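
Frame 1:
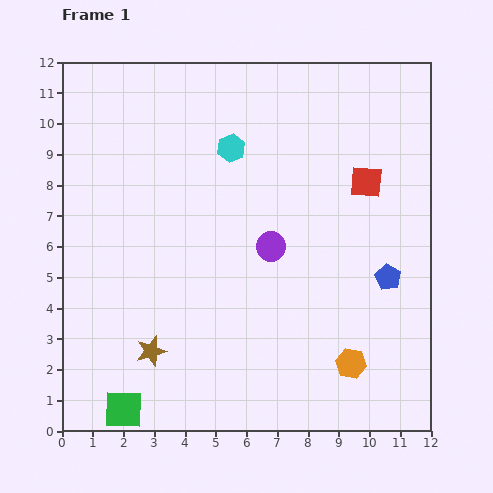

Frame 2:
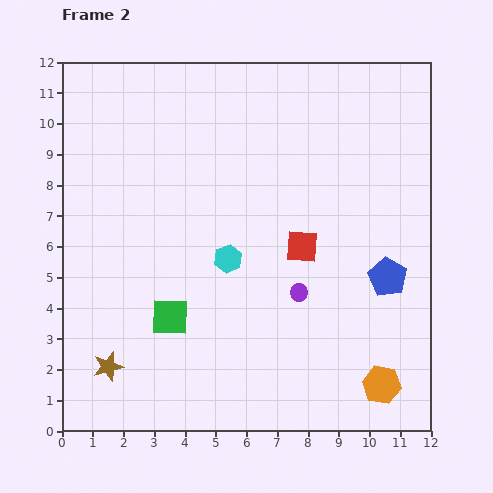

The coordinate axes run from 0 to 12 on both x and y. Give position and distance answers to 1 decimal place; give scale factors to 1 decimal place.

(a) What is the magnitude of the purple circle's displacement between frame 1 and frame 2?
1.7

The purple circle moved from (6.8, 6.0) to (7.7, 4.5), a distance of √(0.9² + 1.5²) ≈ 1.7.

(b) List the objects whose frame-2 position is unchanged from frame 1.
the blue pentagon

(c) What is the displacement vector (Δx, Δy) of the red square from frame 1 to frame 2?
(-2.1, -2.1)

The red square was at (9.9, 8.1) in frame 1 and (7.8, 6.0) in frame 2.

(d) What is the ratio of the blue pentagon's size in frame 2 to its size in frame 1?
1.5×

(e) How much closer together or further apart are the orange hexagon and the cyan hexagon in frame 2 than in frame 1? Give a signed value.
-1.5

Distance in frame 1: 8.0. Distance in frame 2: 6.5.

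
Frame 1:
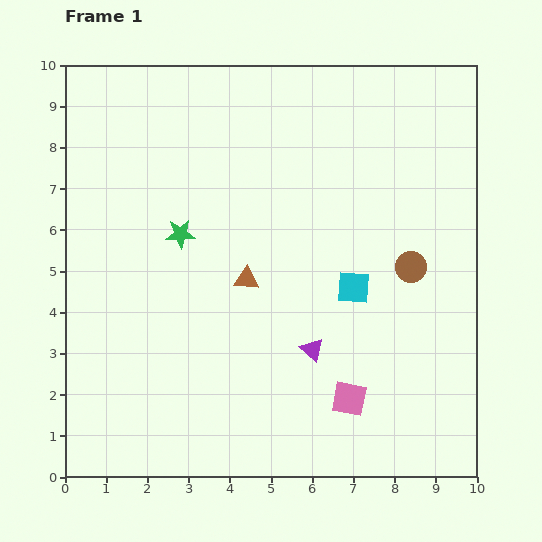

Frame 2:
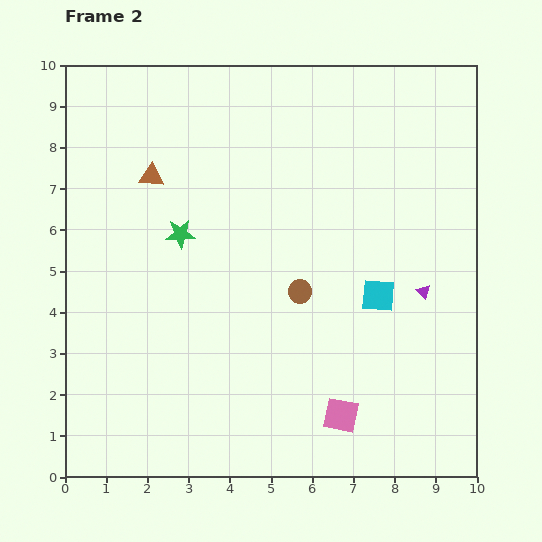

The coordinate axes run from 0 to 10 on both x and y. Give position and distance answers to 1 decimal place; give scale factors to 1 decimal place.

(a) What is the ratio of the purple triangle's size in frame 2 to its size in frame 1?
0.6×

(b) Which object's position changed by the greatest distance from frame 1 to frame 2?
the brown triangle

(moved 3.4; next 3.0)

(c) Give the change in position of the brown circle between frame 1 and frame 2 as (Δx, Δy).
(-2.7, -0.6)

The brown circle was at (8.4, 5.1) in frame 1 and (5.7, 4.5) in frame 2.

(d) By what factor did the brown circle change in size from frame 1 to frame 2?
0.7×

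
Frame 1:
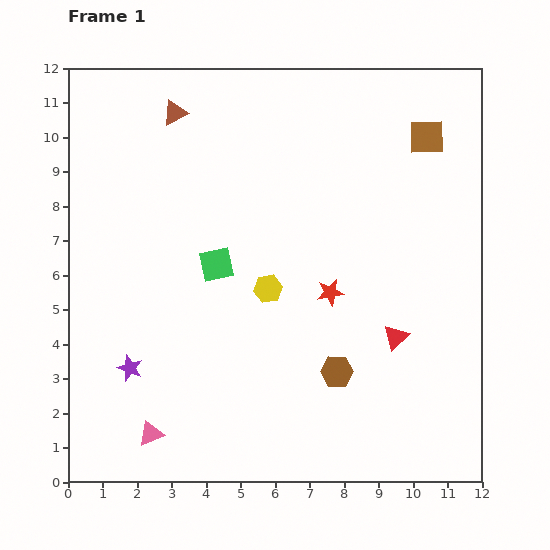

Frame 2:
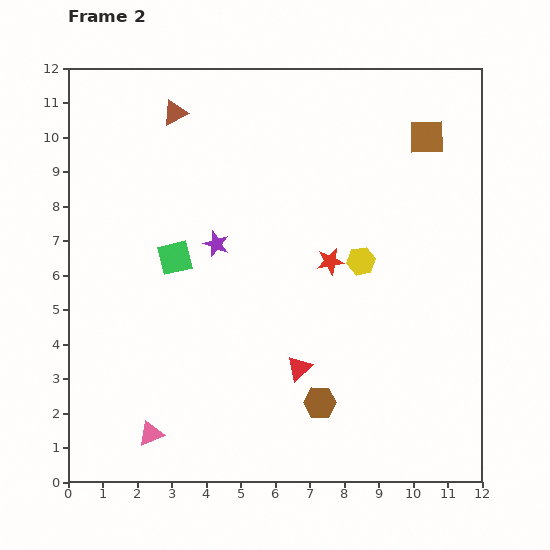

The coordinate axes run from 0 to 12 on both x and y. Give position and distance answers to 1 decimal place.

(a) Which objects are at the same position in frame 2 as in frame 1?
the brown triangle, the pink triangle, the brown square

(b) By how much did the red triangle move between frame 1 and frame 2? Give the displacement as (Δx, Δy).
(-2.8, -0.9)

The red triangle was at (9.5, 4.2) in frame 1 and (6.7, 3.3) in frame 2.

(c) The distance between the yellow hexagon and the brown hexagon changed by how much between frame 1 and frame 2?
+1.2

Distance in frame 1: 3.1. Distance in frame 2: 4.3.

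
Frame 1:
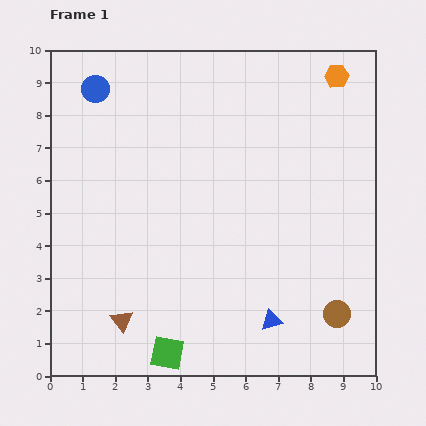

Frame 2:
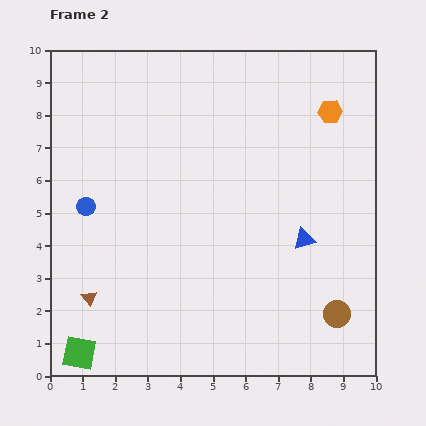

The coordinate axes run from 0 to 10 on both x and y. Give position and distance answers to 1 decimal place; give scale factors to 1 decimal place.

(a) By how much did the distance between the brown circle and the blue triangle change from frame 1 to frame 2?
+0.5

Distance in frame 1: 2.0. Distance in frame 2: 2.5.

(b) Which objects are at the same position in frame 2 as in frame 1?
the brown circle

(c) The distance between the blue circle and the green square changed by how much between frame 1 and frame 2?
-3.9

Distance in frame 1: 8.4. Distance in frame 2: 4.5.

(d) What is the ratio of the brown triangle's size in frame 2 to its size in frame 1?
0.7×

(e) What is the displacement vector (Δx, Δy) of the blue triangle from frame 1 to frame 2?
(1.0, 2.5)

The blue triangle was at (6.8, 1.7) in frame 1 and (7.8, 4.2) in frame 2.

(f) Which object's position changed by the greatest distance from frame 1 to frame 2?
the blue circle

(moved 3.6; next 2.7)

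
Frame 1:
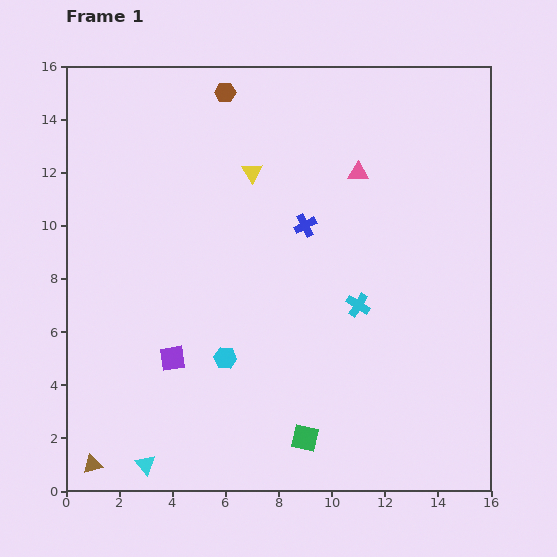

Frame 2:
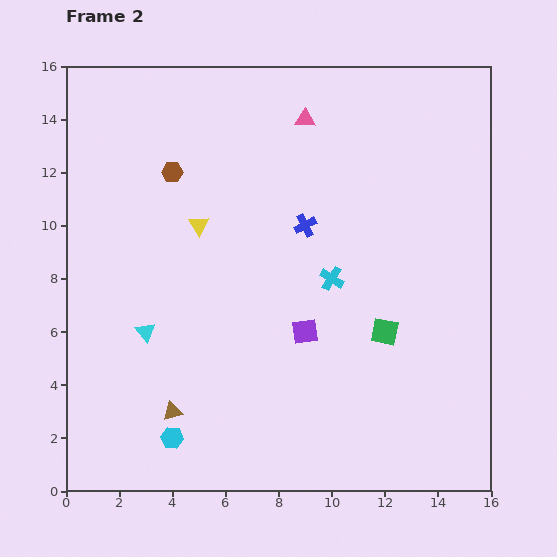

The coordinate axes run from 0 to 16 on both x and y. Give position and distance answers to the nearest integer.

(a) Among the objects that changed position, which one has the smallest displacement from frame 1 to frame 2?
the cyan cross

(moved 1)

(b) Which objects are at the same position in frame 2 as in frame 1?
the blue cross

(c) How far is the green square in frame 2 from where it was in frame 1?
5

The green square moved from (9, 2) to (12, 6), a distance of √(3² + 4²) ≈ 5.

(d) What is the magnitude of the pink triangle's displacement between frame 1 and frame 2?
3

The pink triangle moved from (11, 12) to (9, 14), a distance of √(2² + 2²) ≈ 3.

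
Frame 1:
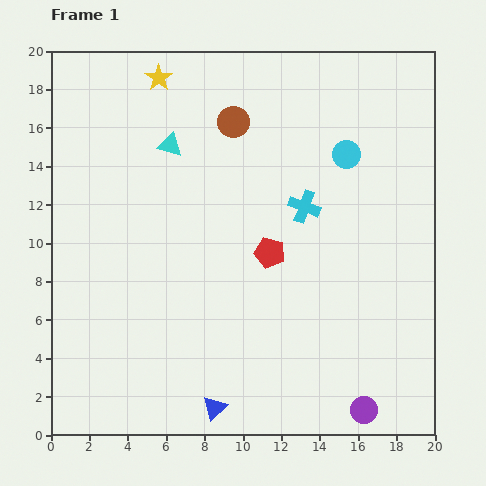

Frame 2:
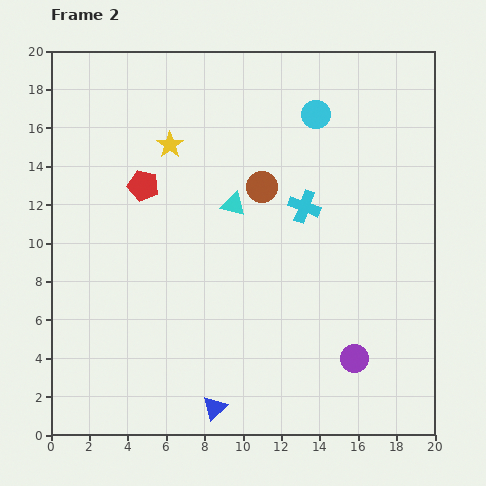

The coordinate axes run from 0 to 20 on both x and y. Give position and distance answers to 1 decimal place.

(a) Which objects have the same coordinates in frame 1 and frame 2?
the blue triangle, the cyan cross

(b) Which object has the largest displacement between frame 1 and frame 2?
the red pentagon

(moved 7.5; next 4.5)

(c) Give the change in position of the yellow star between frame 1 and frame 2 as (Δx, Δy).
(0.6, -3.5)

The yellow star was at (5.6, 18.6) in frame 1 and (6.2, 15.1) in frame 2.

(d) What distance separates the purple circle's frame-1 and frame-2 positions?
2.7

The purple circle moved from (16.3, 1.3) to (15.8, 4.0), a distance of √(0.5² + 2.7²) ≈ 2.7.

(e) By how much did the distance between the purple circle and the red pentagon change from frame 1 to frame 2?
+4.6

Distance in frame 1: 9.6. Distance in frame 2: 14.2.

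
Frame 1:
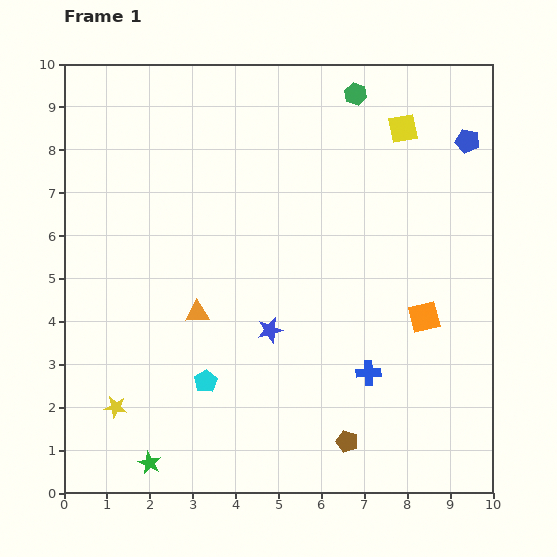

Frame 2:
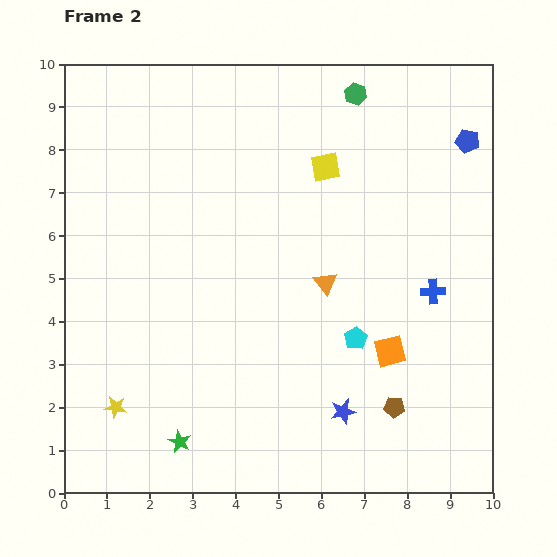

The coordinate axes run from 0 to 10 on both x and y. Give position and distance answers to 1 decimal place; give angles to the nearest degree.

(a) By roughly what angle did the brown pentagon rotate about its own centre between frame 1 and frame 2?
15° counter-clockwise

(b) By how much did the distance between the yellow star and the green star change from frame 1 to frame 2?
+0.2

Distance in frame 1: 1.5. Distance in frame 2: 1.7.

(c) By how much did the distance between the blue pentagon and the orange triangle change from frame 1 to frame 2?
-2.8

Distance in frame 1: 7.5. Distance in frame 2: 4.7.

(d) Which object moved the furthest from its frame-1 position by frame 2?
the cyan pentagon

(moved 3.6; next 3.1)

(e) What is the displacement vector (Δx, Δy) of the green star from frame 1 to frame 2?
(0.7, 0.5)

The green star was at (2.0, 0.7) in frame 1 and (2.7, 1.2) in frame 2.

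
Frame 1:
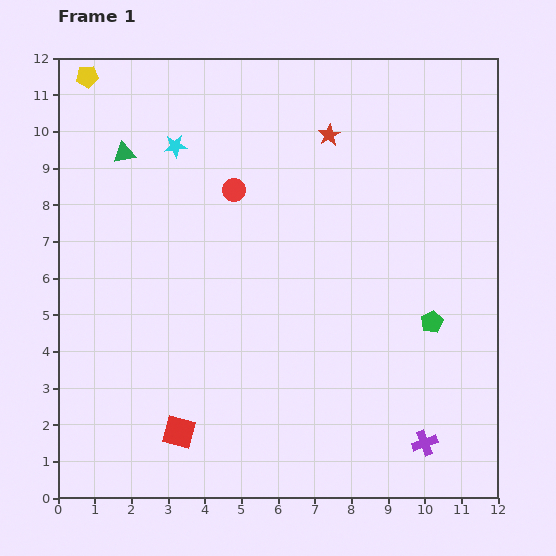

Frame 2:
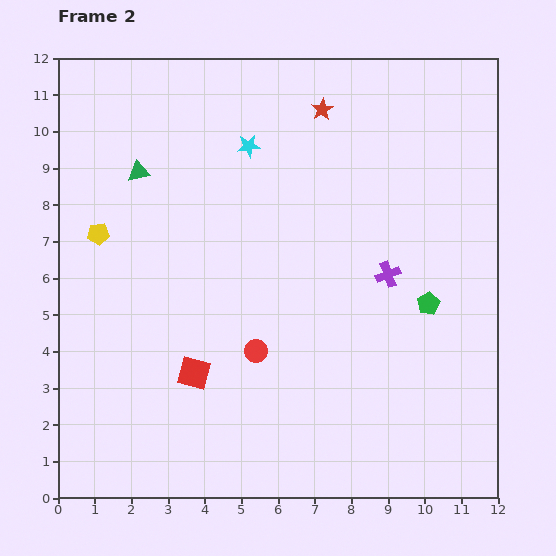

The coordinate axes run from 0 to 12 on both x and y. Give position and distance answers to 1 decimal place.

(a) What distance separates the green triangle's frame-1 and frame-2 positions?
0.6

The green triangle moved from (1.8, 9.4) to (2.2, 8.9), a distance of √(0.4² + 0.5²) ≈ 0.6.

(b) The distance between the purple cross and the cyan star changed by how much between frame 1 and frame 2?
-5.4

Distance in frame 1: 10.6. Distance in frame 2: 5.2.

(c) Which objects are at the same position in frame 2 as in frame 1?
none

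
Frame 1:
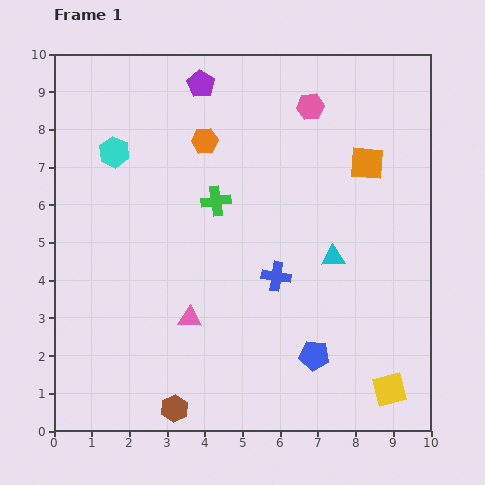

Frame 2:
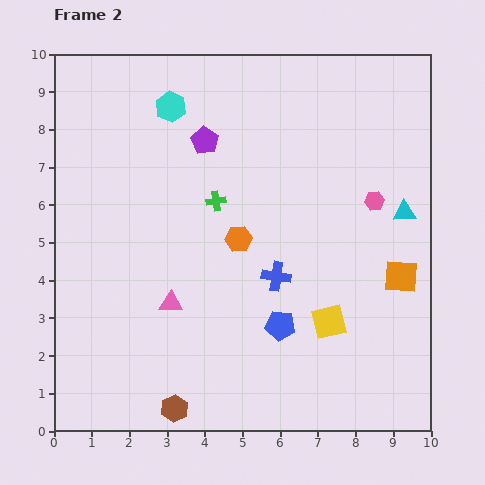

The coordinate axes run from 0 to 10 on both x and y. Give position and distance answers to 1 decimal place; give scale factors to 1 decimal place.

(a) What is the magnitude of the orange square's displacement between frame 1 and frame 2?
3.1

The orange square moved from (8.3, 7.1) to (9.2, 4.1), a distance of √(0.9² + 3.0²) ≈ 3.1.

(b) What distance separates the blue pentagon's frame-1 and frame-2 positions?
1.2

The blue pentagon moved from (6.9, 2.0) to (6.0, 2.8), a distance of √(0.9² + 0.8²) ≈ 1.2.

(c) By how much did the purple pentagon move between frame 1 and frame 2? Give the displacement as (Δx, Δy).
(0.1, -1.5)

The purple pentagon was at (3.9, 9.2) in frame 1 and (4.0, 7.7) in frame 2.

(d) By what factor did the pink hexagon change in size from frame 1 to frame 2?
0.7×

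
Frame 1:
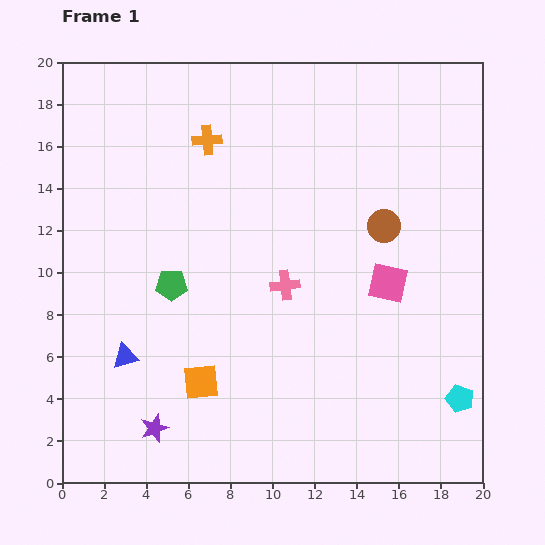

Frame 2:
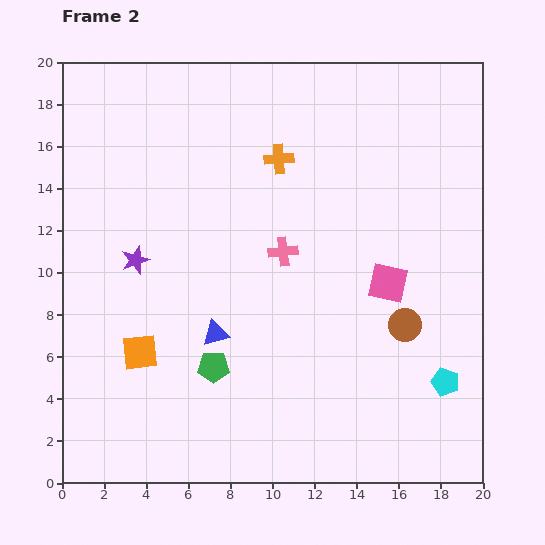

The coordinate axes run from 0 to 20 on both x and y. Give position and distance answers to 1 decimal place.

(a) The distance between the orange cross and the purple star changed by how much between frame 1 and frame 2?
-5.6

Distance in frame 1: 13.9. Distance in frame 2: 8.3.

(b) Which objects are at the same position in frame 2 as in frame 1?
the pink square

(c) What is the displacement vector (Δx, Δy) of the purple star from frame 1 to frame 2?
(-0.9, 8.0)

The purple star was at (4.4, 2.6) in frame 1 and (3.5, 10.6) in frame 2.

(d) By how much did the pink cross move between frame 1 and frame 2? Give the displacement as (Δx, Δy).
(-0.1, 1.6)

The pink cross was at (10.6, 9.4) in frame 1 and (10.5, 11.0) in frame 2.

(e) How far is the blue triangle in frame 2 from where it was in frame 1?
4.4

The blue triangle moved from (3.0, 6.0) to (7.3, 7.1), a distance of √(4.3² + 1.1²) ≈ 4.4.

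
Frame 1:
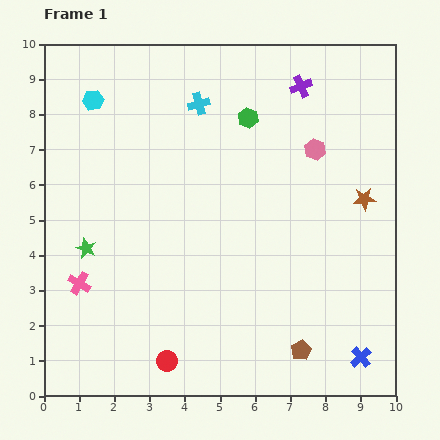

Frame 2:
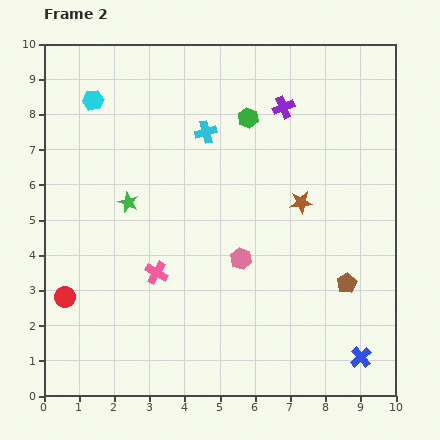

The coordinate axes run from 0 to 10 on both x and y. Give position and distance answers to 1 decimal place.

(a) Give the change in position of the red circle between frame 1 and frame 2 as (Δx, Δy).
(-2.9, 1.8)

The red circle was at (3.5, 1.0) in frame 1 and (0.6, 2.8) in frame 2.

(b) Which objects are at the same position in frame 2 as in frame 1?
the green hexagon, the cyan hexagon, the blue cross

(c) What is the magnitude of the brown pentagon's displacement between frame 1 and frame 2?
2.3

The brown pentagon moved from (7.3, 1.3) to (8.6, 3.2), a distance of √(1.3² + 1.9²) ≈ 2.3.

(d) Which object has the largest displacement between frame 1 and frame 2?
the pink hexagon

(moved 3.7; next 3.4)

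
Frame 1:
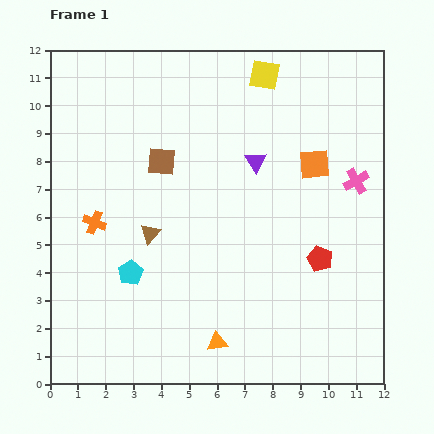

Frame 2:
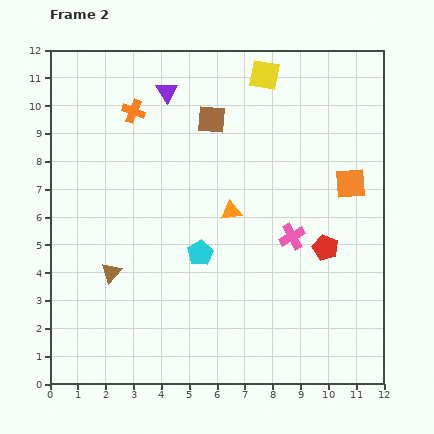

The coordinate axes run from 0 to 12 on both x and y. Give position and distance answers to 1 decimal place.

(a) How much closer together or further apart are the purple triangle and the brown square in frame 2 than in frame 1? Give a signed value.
-1.5

Distance in frame 1: 3.4. Distance in frame 2: 1.9.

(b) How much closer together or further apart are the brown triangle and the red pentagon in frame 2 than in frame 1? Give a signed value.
+1.6

Distance in frame 1: 6.2. Distance in frame 2: 7.8.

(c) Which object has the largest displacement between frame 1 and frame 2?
the orange triangle

(moved 4.7; next 4.2)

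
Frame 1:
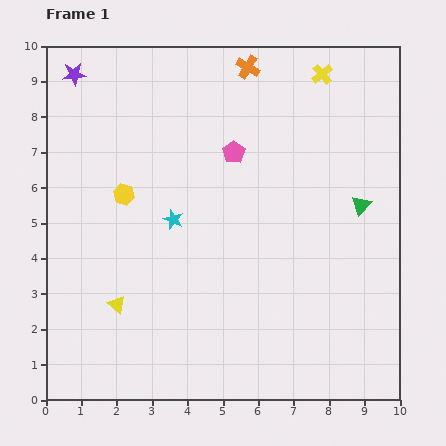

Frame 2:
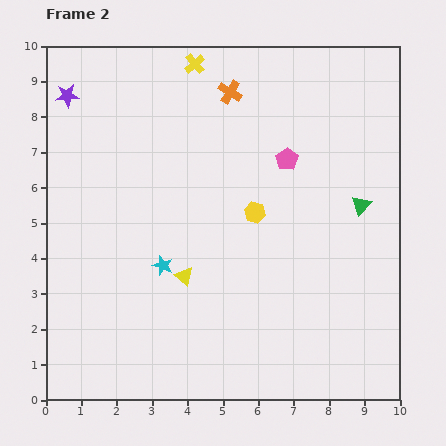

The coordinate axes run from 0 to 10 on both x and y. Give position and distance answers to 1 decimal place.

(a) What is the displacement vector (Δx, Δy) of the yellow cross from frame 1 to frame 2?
(-3.6, 0.3)

The yellow cross was at (7.8, 9.2) in frame 1 and (4.2, 9.5) in frame 2.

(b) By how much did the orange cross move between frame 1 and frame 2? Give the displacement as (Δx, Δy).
(-0.5, -0.7)

The orange cross was at (5.7, 9.4) in frame 1 and (5.2, 8.7) in frame 2.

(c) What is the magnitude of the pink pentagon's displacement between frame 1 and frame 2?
1.5

The pink pentagon moved from (5.3, 7.0) to (6.8, 6.8), a distance of √(1.5² + 0.2²) ≈ 1.5.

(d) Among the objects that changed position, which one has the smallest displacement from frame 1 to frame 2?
the purple star

(moved 0.6)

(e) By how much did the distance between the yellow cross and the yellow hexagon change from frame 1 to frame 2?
-2.1

Distance in frame 1: 6.6. Distance in frame 2: 4.5.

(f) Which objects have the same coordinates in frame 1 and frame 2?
the green triangle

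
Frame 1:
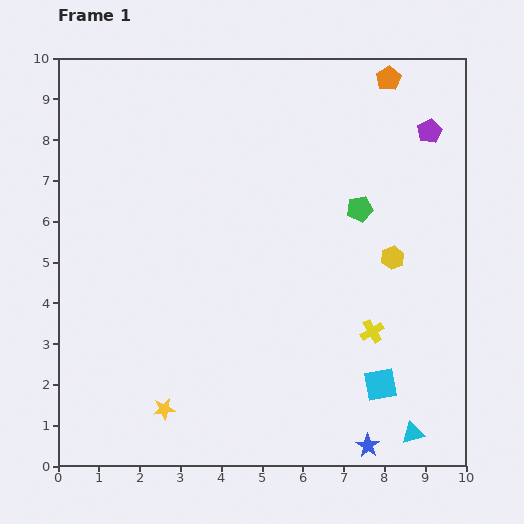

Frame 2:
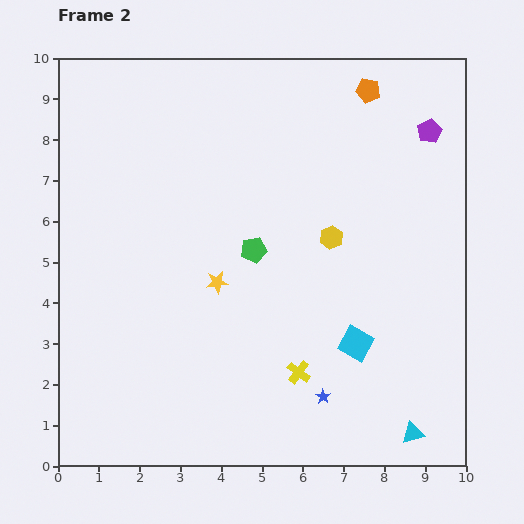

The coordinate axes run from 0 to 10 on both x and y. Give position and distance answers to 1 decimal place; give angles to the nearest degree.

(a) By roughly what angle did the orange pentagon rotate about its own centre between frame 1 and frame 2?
30° counter-clockwise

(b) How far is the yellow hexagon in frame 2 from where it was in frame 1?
1.6

The yellow hexagon moved from (8.2, 5.1) to (6.7, 5.6), a distance of √(1.5² + 0.5²) ≈ 1.6.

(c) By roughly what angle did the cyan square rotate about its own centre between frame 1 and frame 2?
39° clockwise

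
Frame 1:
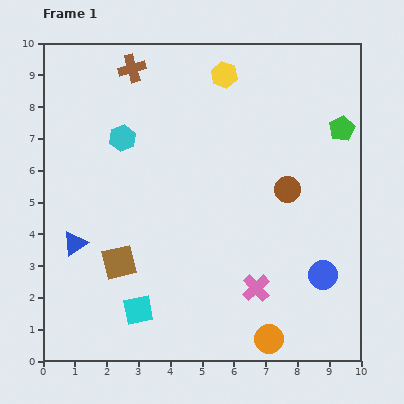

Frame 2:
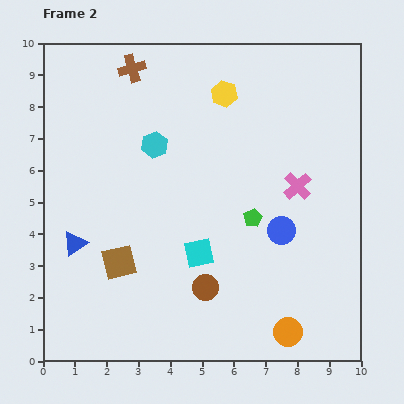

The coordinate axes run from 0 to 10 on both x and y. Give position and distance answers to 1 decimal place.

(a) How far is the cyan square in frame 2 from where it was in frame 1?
2.6

The cyan square moved from (3.0, 1.6) to (4.9, 3.4), a distance of √(1.9² + 1.8²) ≈ 2.6.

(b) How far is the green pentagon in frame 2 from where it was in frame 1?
4.0

The green pentagon moved from (9.4, 7.3) to (6.6, 4.5), a distance of √(2.8² + 2.8²) ≈ 4.0.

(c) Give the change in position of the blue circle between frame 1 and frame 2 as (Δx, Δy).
(-1.3, 1.4)

The blue circle was at (8.8, 2.7) in frame 1 and (7.5, 4.1) in frame 2.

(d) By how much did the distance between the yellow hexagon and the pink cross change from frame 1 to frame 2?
-3.1

Distance in frame 1: 6.8. Distance in frame 2: 3.7.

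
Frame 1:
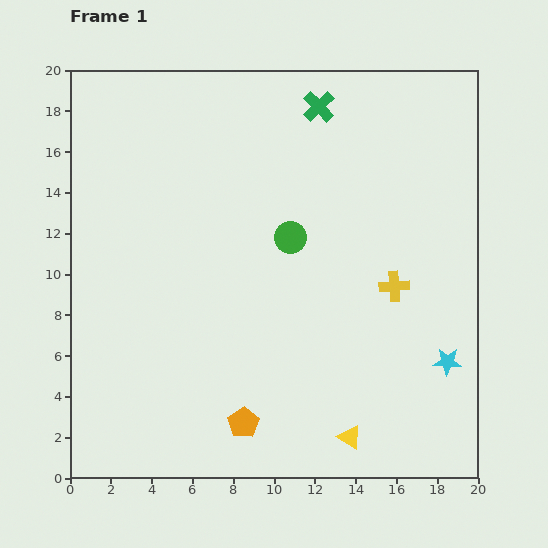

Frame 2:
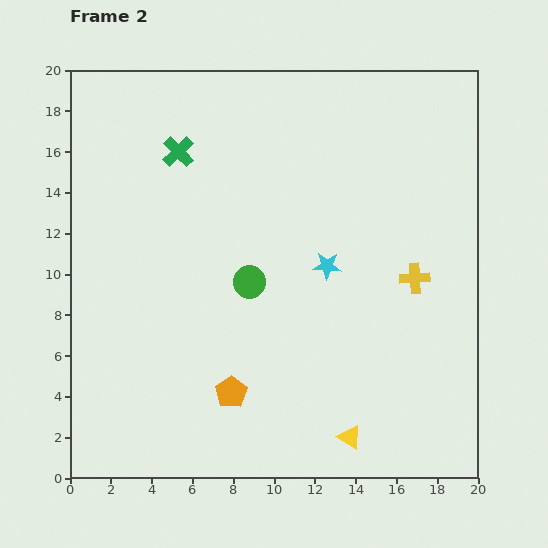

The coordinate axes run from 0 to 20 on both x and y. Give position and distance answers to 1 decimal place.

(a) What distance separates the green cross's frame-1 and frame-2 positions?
7.2

The green cross moved from (12.2, 18.2) to (5.3, 16.0), a distance of √(6.9² + 2.2²) ≈ 7.2.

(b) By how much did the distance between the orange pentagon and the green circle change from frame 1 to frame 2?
-3.9

Distance in frame 1: 9.4. Distance in frame 2: 5.5.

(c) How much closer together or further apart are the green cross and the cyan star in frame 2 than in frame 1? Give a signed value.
-4.8

Distance in frame 1: 14.0. Distance in frame 2: 9.2.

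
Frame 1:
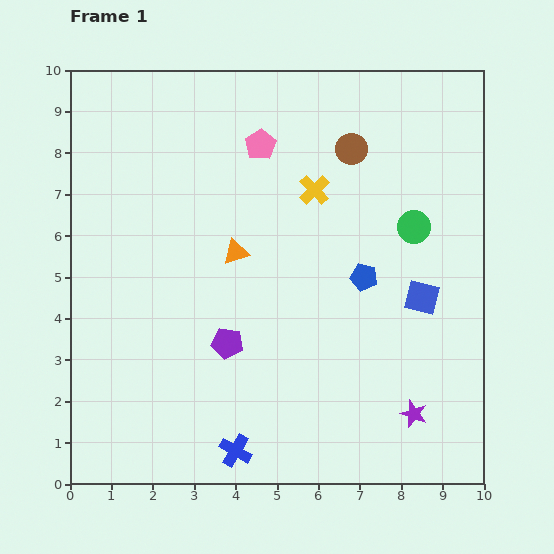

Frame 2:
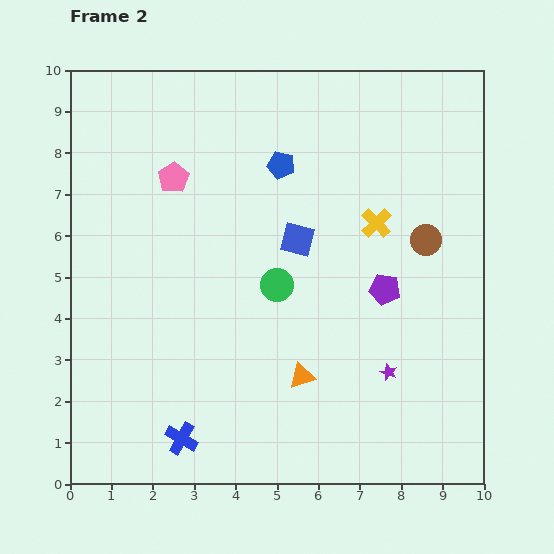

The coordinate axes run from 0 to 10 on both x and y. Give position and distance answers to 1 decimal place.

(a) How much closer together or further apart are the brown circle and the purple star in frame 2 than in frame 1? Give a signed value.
-3.3

Distance in frame 1: 6.6. Distance in frame 2: 3.3.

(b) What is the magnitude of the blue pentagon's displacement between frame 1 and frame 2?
3.4

The blue pentagon moved from (7.1, 5.0) to (5.1, 7.7), a distance of √(2.0² + 2.7²) ≈ 3.4.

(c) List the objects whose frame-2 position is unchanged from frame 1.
none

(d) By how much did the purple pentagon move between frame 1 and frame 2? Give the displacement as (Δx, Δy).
(3.8, 1.3)

The purple pentagon was at (3.8, 3.4) in frame 1 and (7.6, 4.7) in frame 2.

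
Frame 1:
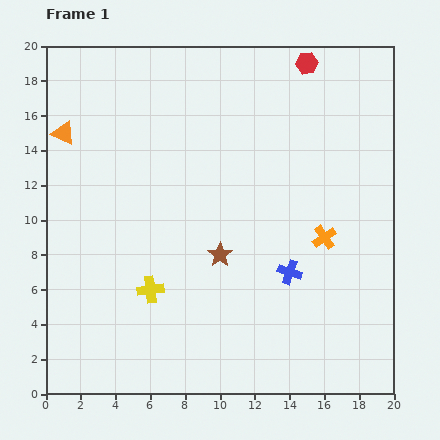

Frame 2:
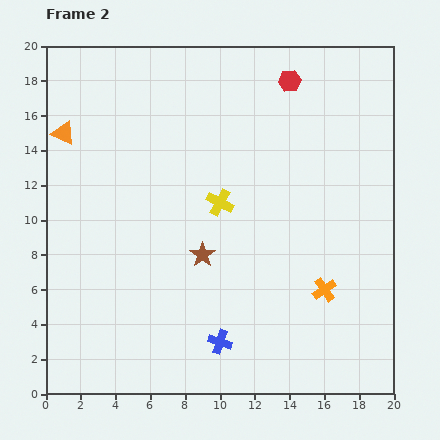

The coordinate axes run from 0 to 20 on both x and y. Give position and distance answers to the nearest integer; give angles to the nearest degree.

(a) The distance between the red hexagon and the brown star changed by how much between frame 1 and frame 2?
-1

Distance in frame 1: 12. Distance in frame 2: 11.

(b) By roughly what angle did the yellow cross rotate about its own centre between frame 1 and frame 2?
35° clockwise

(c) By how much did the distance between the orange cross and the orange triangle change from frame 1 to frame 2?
+1

Distance in frame 1: 16. Distance in frame 2: 17.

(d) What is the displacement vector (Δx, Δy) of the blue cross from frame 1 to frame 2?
(-4, -4)

The blue cross was at (14, 7) in frame 1 and (10, 3) in frame 2.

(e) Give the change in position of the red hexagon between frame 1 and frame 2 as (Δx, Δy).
(-1, -1)

The red hexagon was at (15, 19) in frame 1 and (14, 18) in frame 2.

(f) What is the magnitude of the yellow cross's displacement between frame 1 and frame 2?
6

The yellow cross moved from (6, 6) to (10, 11), a distance of √(4² + 5²) ≈ 6.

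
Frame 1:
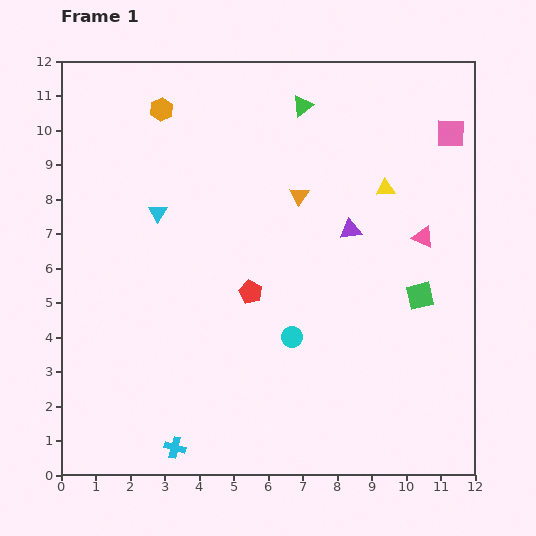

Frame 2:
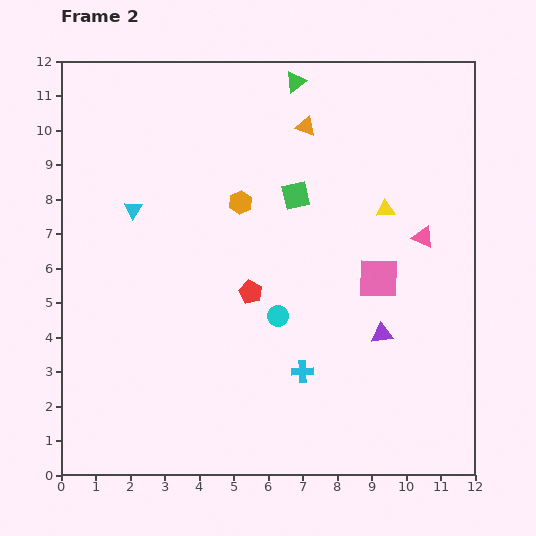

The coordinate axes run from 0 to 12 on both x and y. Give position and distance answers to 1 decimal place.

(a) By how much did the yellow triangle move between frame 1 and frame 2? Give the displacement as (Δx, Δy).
(0.0, -0.6)

The yellow triangle was at (9.4, 8.3) in frame 1 and (9.4, 7.7) in frame 2.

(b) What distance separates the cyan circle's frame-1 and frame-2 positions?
0.7

The cyan circle moved from (6.7, 4.0) to (6.3, 4.6), a distance of √(0.4² + 0.6²) ≈ 0.7.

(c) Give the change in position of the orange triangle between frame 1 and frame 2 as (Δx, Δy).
(0.2, 2.0)

The orange triangle was at (6.9, 8.1) in frame 1 and (7.1, 10.1) in frame 2.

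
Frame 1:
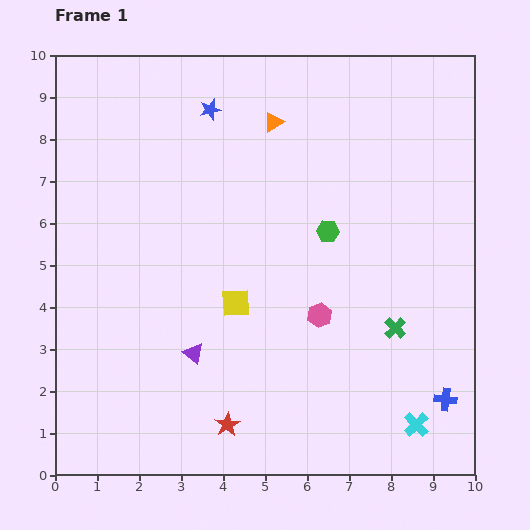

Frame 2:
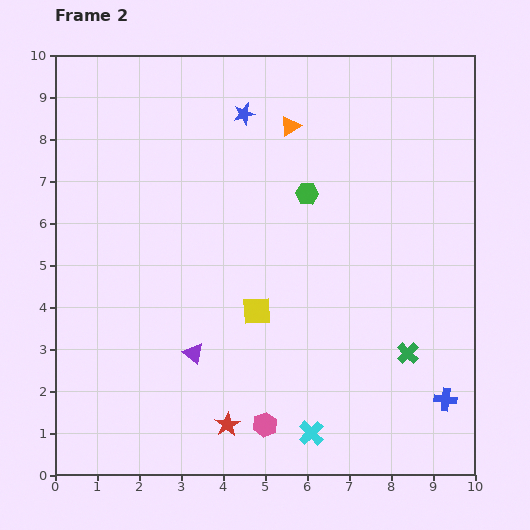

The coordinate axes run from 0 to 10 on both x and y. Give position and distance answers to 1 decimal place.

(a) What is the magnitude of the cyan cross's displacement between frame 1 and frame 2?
2.5

The cyan cross moved from (8.6, 1.2) to (6.1, 1.0), a distance of √(2.5² + 0.2²) ≈ 2.5.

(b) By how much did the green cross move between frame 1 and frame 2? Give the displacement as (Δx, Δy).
(0.3, -0.6)

The green cross was at (8.1, 3.5) in frame 1 and (8.4, 2.9) in frame 2.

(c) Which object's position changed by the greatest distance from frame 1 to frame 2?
the pink hexagon

(moved 2.9; next 2.5)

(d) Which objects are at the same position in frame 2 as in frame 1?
the blue cross, the red star, the purple triangle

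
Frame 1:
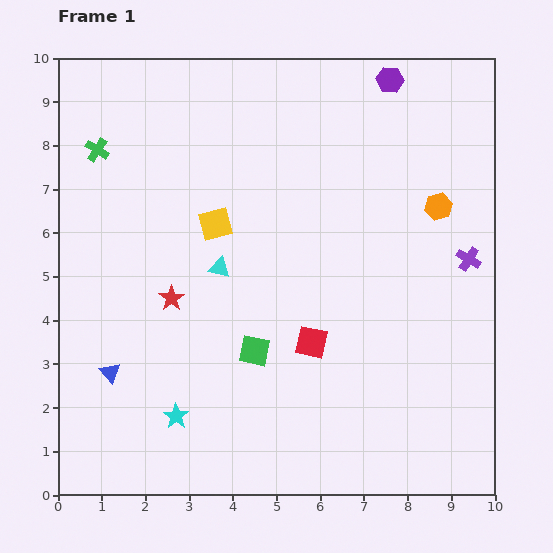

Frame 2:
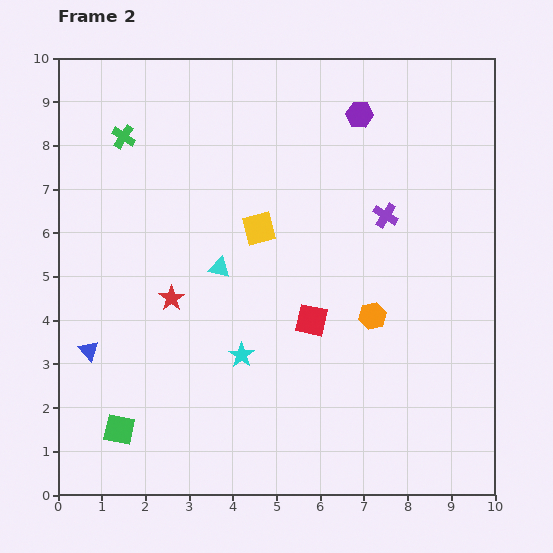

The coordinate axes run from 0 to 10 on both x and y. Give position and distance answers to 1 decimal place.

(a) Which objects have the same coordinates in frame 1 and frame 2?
the red star, the cyan triangle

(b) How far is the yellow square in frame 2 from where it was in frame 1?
1.0

The yellow square moved from (3.6, 6.2) to (4.6, 6.1), a distance of √(1.0² + 0.1²) ≈ 1.0.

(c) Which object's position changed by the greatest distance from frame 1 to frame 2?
the green square

(moved 3.6; next 2.9)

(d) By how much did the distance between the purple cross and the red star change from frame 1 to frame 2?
-1.6

Distance in frame 1: 6.9. Distance in frame 2: 5.3.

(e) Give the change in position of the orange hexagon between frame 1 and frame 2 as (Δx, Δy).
(-1.5, -2.5)

The orange hexagon was at (8.7, 6.6) in frame 1 and (7.2, 4.1) in frame 2.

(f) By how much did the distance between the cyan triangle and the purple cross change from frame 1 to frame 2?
-1.7

Distance in frame 1: 5.7. Distance in frame 2: 4.0.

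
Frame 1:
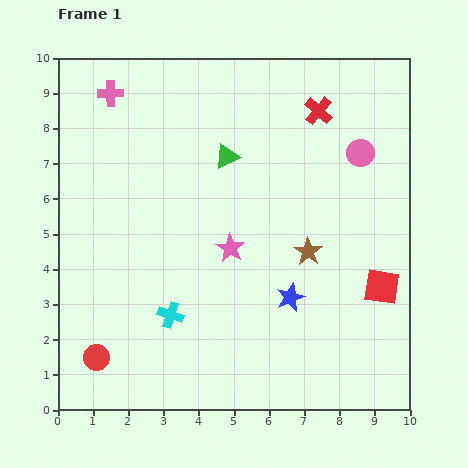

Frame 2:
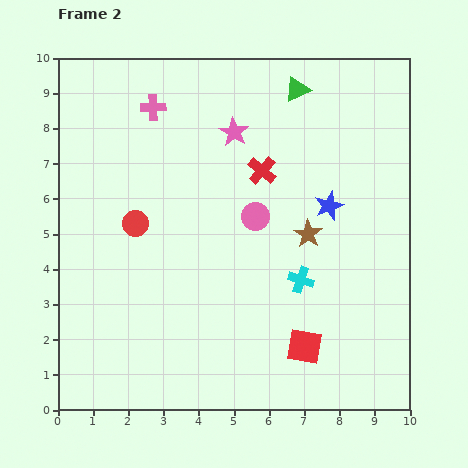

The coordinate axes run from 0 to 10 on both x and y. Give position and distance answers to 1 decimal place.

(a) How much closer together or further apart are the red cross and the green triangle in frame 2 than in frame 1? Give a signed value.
-0.4

Distance in frame 1: 2.9. Distance in frame 2: 2.5.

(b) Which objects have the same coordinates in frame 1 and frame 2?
none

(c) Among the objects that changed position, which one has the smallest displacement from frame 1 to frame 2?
the brown star

(moved 0.5)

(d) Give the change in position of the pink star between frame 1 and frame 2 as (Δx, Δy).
(0.1, 3.3)

The pink star was at (4.9, 4.6) in frame 1 and (5.0, 7.9) in frame 2.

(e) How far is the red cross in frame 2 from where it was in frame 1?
2.3

The red cross moved from (7.4, 8.5) to (5.8, 6.8), a distance of √(1.6² + 1.7²) ≈ 2.3.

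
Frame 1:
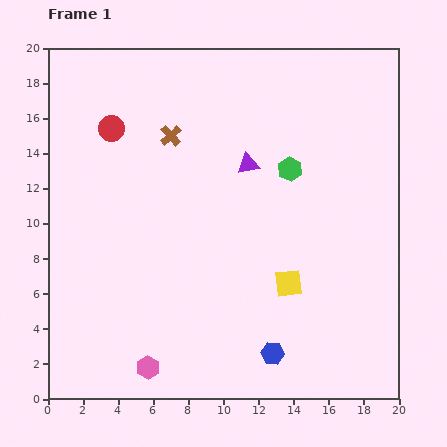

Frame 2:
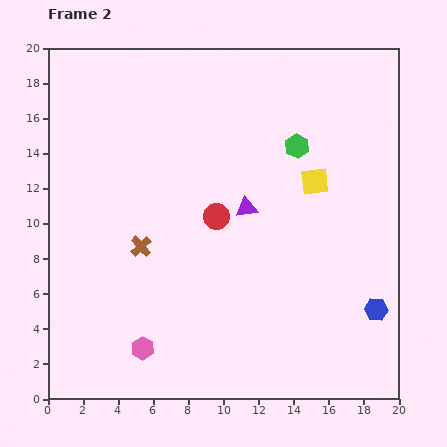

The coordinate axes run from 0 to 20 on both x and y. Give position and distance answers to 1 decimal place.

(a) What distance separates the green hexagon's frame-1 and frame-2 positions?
1.4

The green hexagon moved from (13.8, 13.1) to (14.2, 14.4), a distance of √(0.4² + 1.3²) ≈ 1.4.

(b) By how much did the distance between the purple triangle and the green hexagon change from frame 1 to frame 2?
+2.1

Distance in frame 1: 2.4. Distance in frame 2: 4.5.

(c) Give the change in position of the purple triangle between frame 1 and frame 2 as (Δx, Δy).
(-0.1, -2.5)

The purple triangle was at (11.4, 13.4) in frame 1 and (11.3, 10.9) in frame 2.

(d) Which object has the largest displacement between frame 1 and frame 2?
the red circle

(moved 7.8; next 6.5)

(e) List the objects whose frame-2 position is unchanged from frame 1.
none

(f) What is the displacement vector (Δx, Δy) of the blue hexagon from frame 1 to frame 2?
(5.9, 2.5)

The blue hexagon was at (12.8, 2.6) in frame 1 and (18.7, 5.1) in frame 2.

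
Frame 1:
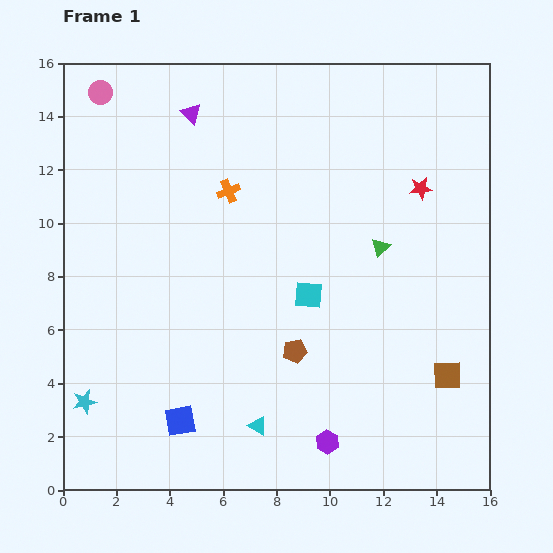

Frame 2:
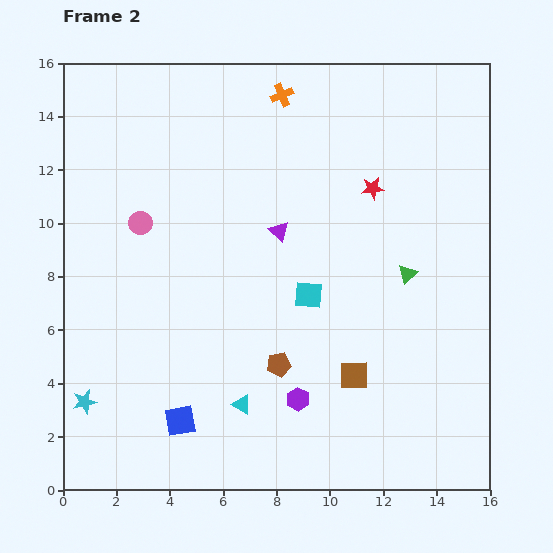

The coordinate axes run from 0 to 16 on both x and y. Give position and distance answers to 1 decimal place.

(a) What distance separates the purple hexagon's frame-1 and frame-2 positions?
1.9

The purple hexagon moved from (9.9, 1.8) to (8.8, 3.4), a distance of √(1.1² + 1.6²) ≈ 1.9.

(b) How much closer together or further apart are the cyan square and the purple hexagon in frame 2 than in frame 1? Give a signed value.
-1.6

Distance in frame 1: 5.5. Distance in frame 2: 3.9.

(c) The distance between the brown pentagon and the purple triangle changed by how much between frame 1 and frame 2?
-4.7

Distance in frame 1: 9.7. Distance in frame 2: 5.0.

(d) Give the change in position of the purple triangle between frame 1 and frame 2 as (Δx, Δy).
(3.3, -4.4)

The purple triangle was at (4.8, 14.1) in frame 1 and (8.1, 9.7) in frame 2.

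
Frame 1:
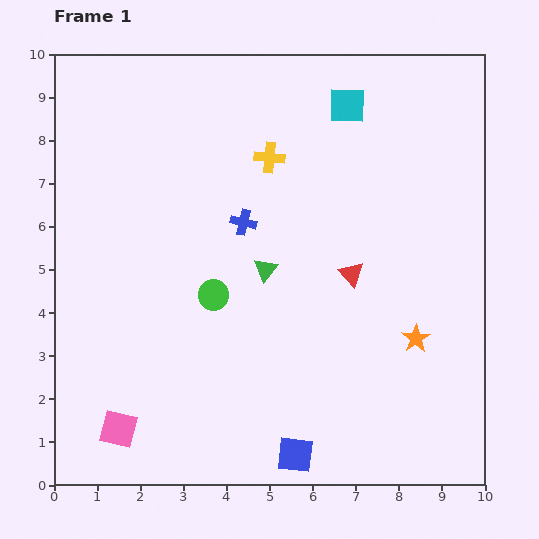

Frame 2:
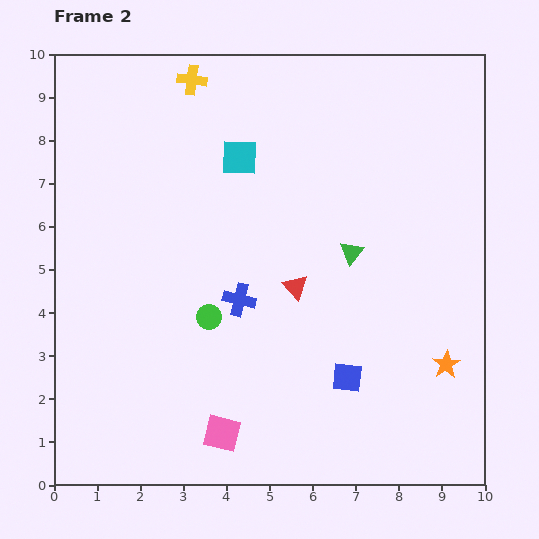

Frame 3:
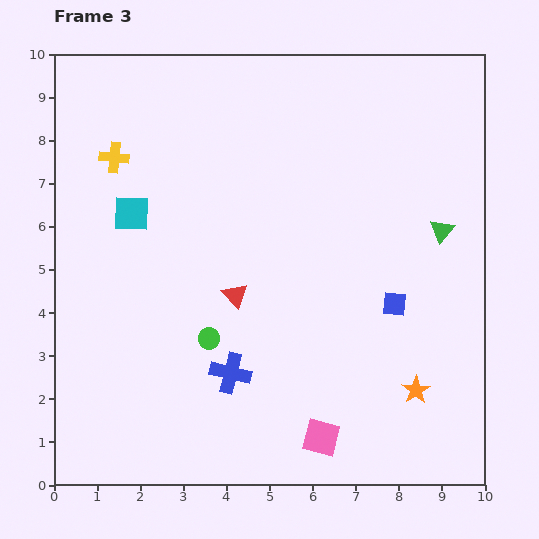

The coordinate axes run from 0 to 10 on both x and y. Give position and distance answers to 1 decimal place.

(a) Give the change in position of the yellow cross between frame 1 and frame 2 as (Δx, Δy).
(-1.8, 1.8)

The yellow cross was at (5.0, 7.6) in frame 1 and (3.2, 9.4) in frame 2.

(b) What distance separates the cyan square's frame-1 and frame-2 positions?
2.8

The cyan square moved from (6.8, 8.8) to (4.3, 7.6), a distance of √(2.5² + 1.2²) ≈ 2.8.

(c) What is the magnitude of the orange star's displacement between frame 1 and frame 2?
0.9

The orange star moved from (8.4, 3.4) to (9.1, 2.8), a distance of √(0.7² + 0.6²) ≈ 0.9.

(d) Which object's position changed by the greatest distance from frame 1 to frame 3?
the cyan square

(moved 5.6; next 4.7)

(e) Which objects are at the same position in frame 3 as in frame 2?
none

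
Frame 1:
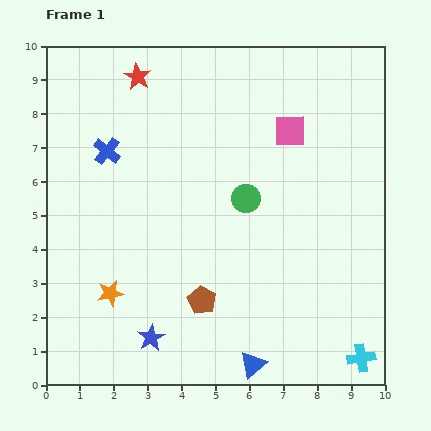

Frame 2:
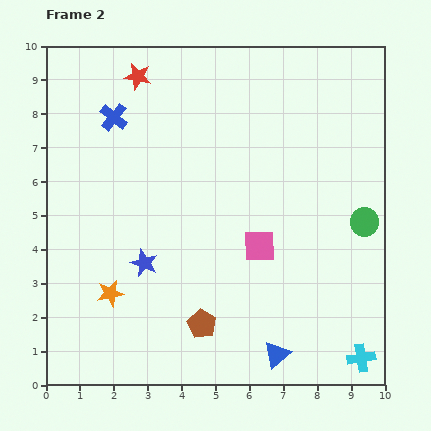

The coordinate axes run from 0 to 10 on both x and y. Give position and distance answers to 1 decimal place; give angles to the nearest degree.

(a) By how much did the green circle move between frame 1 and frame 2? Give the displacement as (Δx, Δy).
(3.5, -0.7)

The green circle was at (5.9, 5.5) in frame 1 and (9.4, 4.8) in frame 2.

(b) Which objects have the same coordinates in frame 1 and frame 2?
the cyan cross, the orange star, the red star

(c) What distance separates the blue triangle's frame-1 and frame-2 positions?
0.8

The blue triangle moved from (6.1, 0.6) to (6.8, 0.9), a distance of √(0.7² + 0.3²) ≈ 0.8.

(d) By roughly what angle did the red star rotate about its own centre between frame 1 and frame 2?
19° counter-clockwise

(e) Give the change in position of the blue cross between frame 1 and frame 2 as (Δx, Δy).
(0.2, 1.0)

The blue cross was at (1.8, 6.9) in frame 1 and (2.0, 7.9) in frame 2.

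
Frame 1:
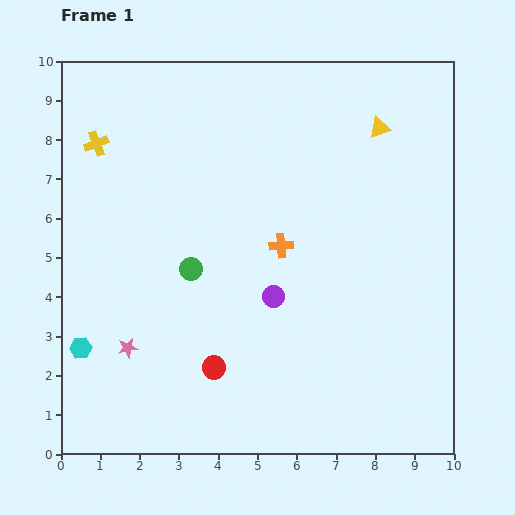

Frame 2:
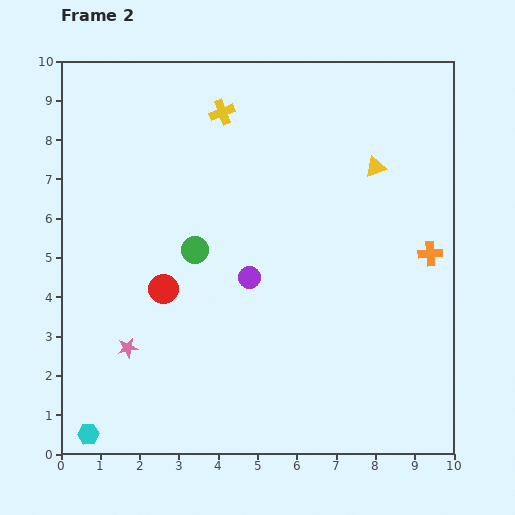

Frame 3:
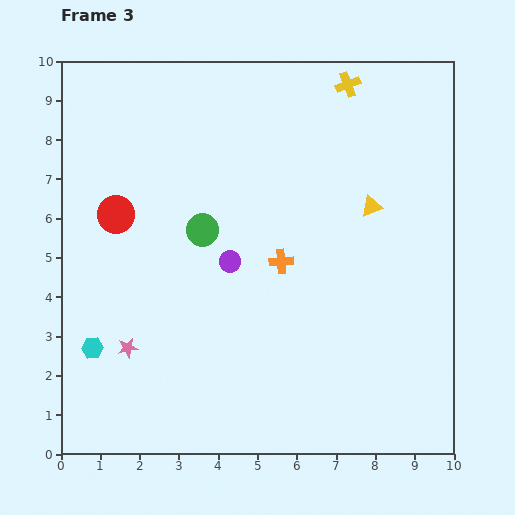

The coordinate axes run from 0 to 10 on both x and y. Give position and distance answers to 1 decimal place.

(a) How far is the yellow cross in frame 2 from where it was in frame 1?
3.3

The yellow cross moved from (0.9, 7.9) to (4.1, 8.7), a distance of √(3.2² + 0.8²) ≈ 3.3.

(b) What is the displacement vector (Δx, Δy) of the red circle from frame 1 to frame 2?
(-1.3, 2.0)

The red circle was at (3.9, 2.2) in frame 1 and (2.6, 4.2) in frame 2.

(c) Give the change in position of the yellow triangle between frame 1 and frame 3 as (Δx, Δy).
(-0.2, -2.0)

The yellow triangle was at (8.1, 8.3) in frame 1 and (7.9, 6.3) in frame 3.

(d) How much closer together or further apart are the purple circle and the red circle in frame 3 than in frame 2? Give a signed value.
+0.9

Distance in frame 2: 2.2. Distance in frame 3: 3.1.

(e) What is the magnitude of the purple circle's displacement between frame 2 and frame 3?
0.6

The purple circle moved from (4.8, 4.5) to (4.3, 4.9), a distance of √(0.5² + 0.4²) ≈ 0.6.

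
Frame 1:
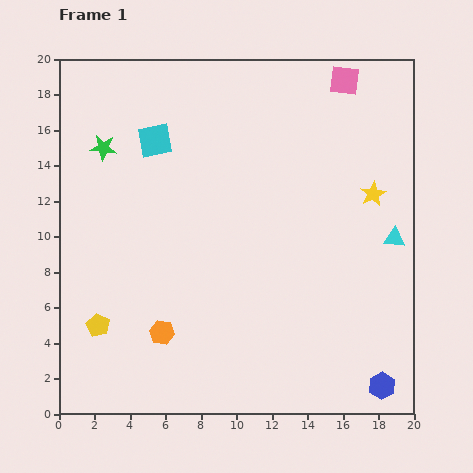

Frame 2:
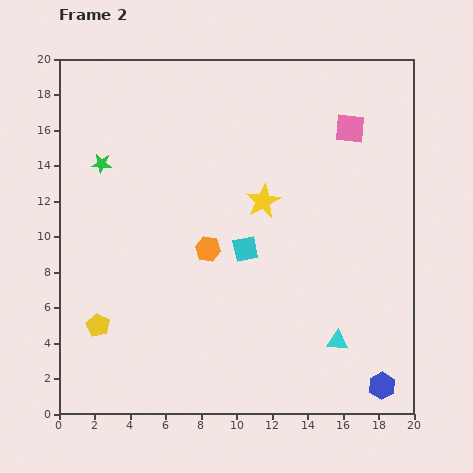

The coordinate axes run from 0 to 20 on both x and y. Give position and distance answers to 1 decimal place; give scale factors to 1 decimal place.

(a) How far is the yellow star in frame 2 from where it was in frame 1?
6.2

The yellow star moved from (17.7, 12.4) to (11.5, 12.0), a distance of √(6.2² + 0.4²) ≈ 6.2.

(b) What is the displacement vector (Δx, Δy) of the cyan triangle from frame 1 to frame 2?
(-3.2, -5.8)

The cyan triangle was at (18.9, 9.9) in frame 1 and (15.7, 4.1) in frame 2.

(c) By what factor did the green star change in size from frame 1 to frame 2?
0.7×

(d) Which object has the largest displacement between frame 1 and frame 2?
the cyan square

(moved 8.0; next 6.6)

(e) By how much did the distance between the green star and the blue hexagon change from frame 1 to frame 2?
-0.5

Distance in frame 1: 20.6. Distance in frame 2: 20.1.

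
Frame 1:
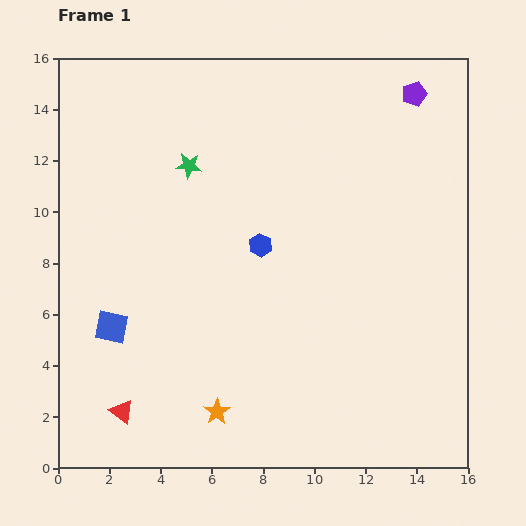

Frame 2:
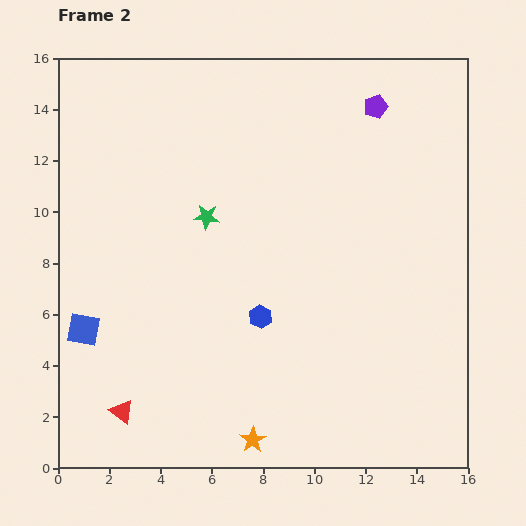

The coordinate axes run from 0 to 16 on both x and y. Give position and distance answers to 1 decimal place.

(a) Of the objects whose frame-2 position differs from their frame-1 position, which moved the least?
the blue square

(moved 1.1)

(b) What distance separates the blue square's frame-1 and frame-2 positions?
1.1

The blue square moved from (2.1, 5.5) to (1.0, 5.4), a distance of √(1.1² + 0.1²) ≈ 1.1.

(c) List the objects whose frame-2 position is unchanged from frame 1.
the red triangle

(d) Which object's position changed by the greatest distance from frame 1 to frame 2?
the blue hexagon

(moved 2.8; next 2.1)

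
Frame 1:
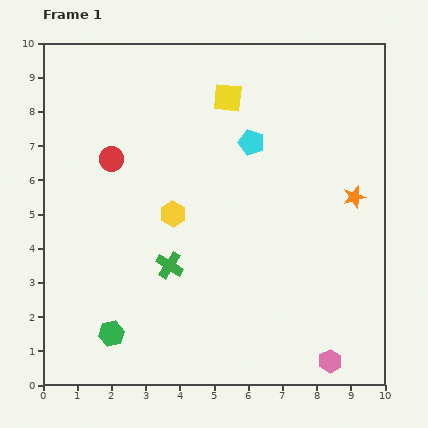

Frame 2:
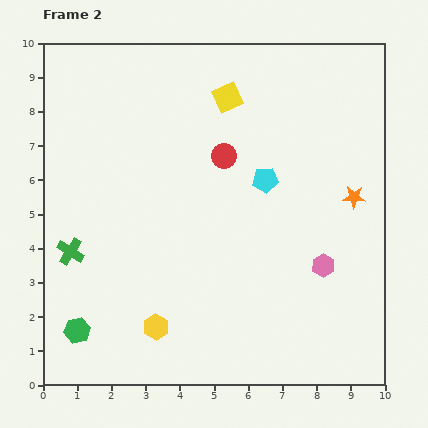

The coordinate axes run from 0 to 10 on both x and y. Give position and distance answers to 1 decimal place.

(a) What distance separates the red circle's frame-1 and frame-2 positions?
3.3

The red circle moved from (2.0, 6.6) to (5.3, 6.7), a distance of √(3.3² + 0.1²) ≈ 3.3.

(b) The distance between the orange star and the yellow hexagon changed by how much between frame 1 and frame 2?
+1.6

Distance in frame 1: 5.3. Distance in frame 2: 6.9.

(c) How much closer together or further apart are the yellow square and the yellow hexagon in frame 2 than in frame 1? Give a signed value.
+3.2

Distance in frame 1: 3.8. Distance in frame 2: 7.0.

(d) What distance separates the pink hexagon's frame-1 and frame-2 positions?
2.8

The pink hexagon moved from (8.4, 0.7) to (8.2, 3.5), a distance of √(0.2² + 2.8²) ≈ 2.8.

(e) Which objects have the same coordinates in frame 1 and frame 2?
the orange star, the yellow square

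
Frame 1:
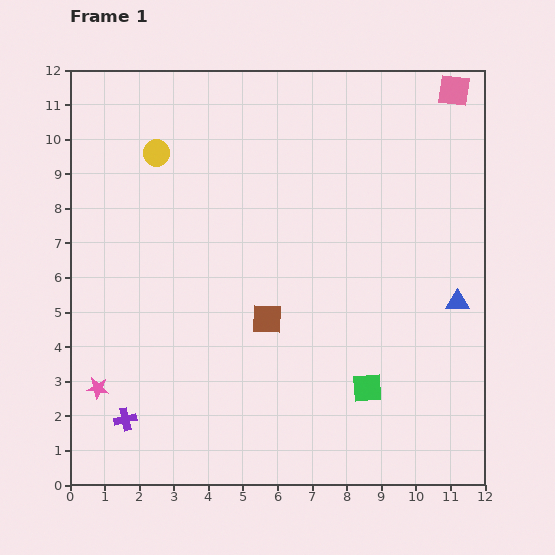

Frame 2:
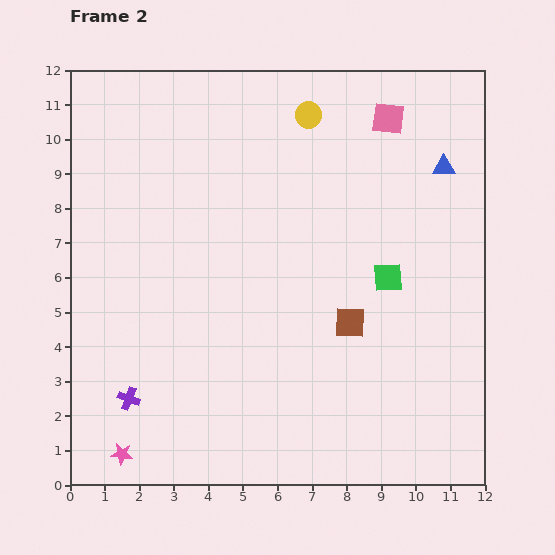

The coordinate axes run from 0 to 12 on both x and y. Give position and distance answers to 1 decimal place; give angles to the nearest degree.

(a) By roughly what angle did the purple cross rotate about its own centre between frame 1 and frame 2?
34° clockwise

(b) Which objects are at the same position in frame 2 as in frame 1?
none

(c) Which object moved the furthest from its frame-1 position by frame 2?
the yellow circle

(moved 4.5; next 3.9)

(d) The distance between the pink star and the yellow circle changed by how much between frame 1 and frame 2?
+4.2

Distance in frame 1: 7.0. Distance in frame 2: 11.2.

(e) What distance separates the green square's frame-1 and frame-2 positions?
3.3

The green square moved from (8.6, 2.8) to (9.2, 6.0), a distance of √(0.6² + 3.2²) ≈ 3.3.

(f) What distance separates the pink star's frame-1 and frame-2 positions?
2.0

The pink star moved from (0.8, 2.8) to (1.5, 0.9), a distance of √(0.7² + 1.9²) ≈ 2.0.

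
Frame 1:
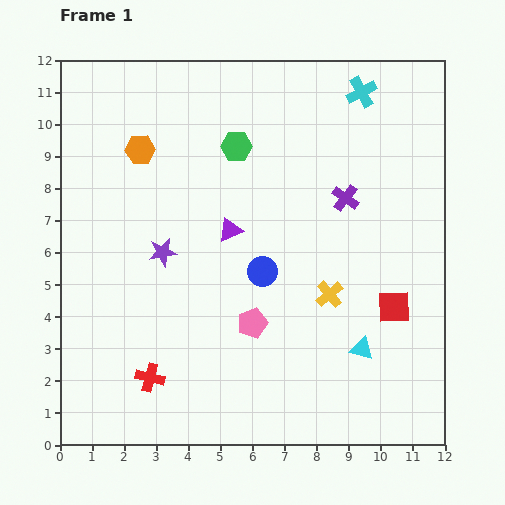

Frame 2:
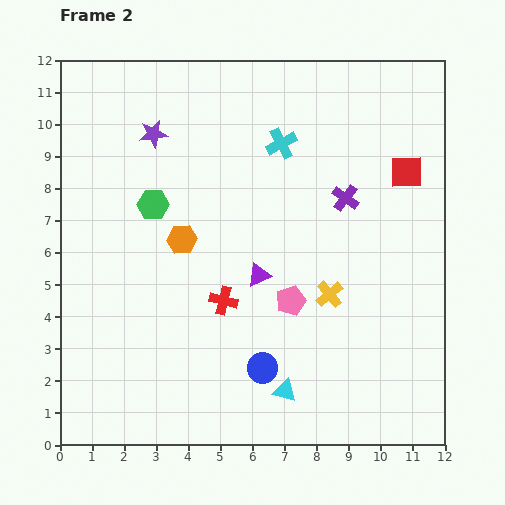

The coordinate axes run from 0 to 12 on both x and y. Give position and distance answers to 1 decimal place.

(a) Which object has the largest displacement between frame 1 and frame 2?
the red square

(moved 4.2; next 3.7)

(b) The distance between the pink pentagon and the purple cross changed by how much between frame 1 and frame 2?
-1.3

Distance in frame 1: 4.9. Distance in frame 2: 3.6.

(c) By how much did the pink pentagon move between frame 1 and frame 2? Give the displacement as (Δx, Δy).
(1.2, 0.7)

The pink pentagon was at (6.0, 3.8) in frame 1 and (7.2, 4.5) in frame 2.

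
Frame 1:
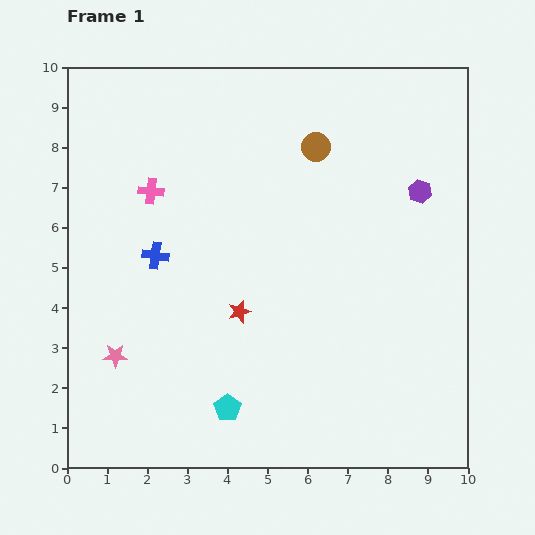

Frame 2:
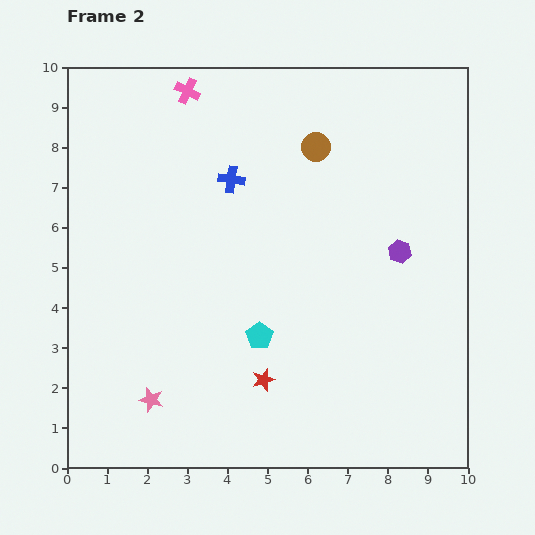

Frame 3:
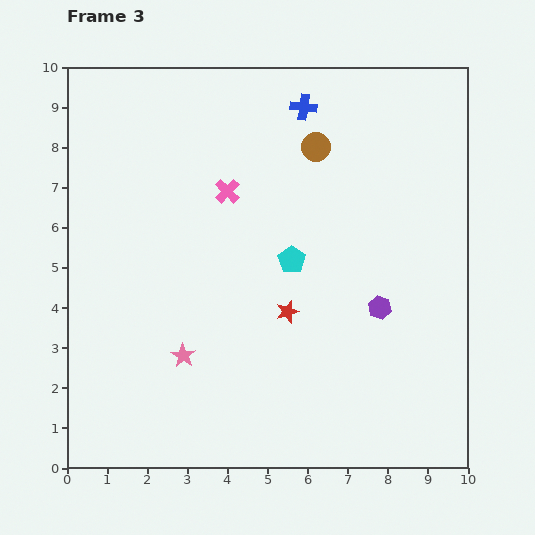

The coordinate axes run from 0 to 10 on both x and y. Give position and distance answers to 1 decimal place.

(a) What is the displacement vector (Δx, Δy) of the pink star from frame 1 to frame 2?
(0.9, -1.1)

The pink star was at (1.2, 2.8) in frame 1 and (2.1, 1.7) in frame 2.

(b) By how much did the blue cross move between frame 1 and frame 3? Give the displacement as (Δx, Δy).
(3.7, 3.7)

The blue cross was at (2.2, 5.3) in frame 1 and (5.9, 9.0) in frame 3.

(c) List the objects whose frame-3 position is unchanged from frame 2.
the brown circle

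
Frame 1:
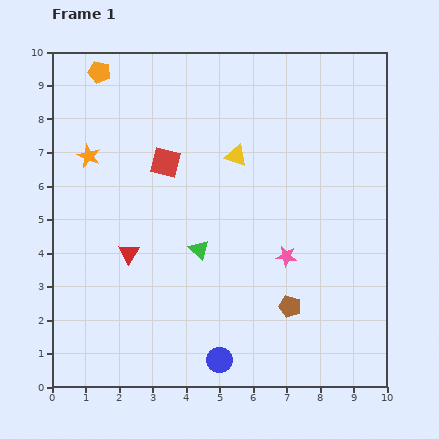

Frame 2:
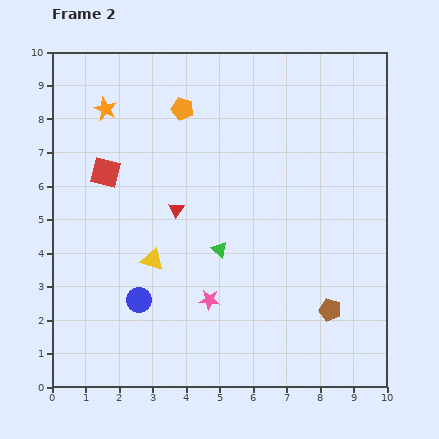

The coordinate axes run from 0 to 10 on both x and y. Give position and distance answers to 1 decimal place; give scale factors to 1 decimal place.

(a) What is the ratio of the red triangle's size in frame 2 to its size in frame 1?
0.8×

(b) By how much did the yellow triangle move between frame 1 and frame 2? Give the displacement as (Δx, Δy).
(-2.5, -3.1)

The yellow triangle was at (5.5, 6.9) in frame 1 and (3.0, 3.8) in frame 2.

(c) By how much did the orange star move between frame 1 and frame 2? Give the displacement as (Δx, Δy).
(0.5, 1.4)

The orange star was at (1.1, 6.9) in frame 1 and (1.6, 8.3) in frame 2.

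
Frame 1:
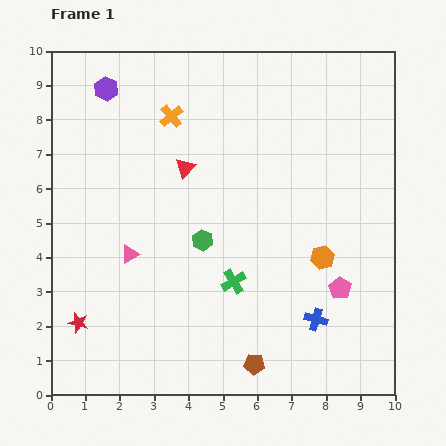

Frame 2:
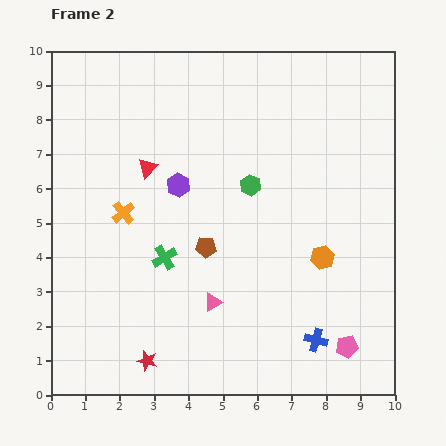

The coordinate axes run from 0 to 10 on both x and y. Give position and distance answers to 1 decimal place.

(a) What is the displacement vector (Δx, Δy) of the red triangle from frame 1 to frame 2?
(-1.1, 0.0)

The red triangle was at (3.9, 6.6) in frame 1 and (2.8, 6.6) in frame 2.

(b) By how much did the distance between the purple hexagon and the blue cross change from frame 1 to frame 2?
-3.1

Distance in frame 1: 9.1. Distance in frame 2: 6.0.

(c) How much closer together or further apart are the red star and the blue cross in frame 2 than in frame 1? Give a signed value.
-2.0

Distance in frame 1: 6.9. Distance in frame 2: 4.9.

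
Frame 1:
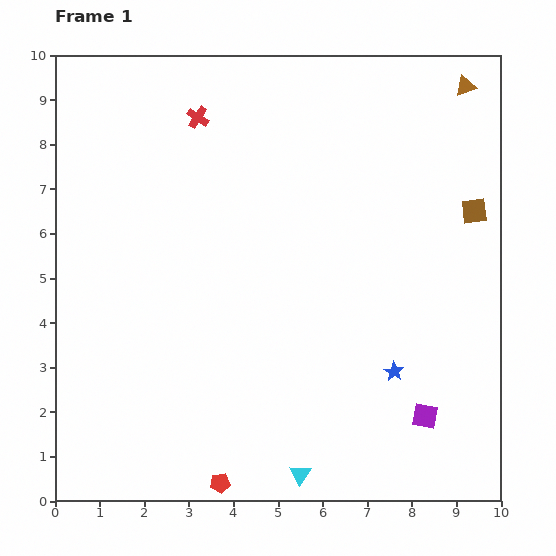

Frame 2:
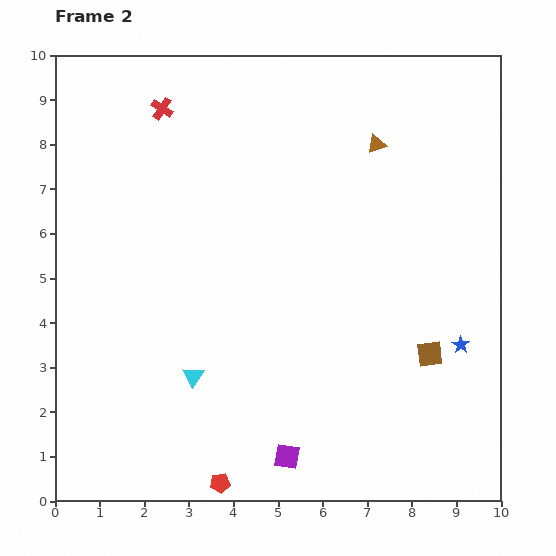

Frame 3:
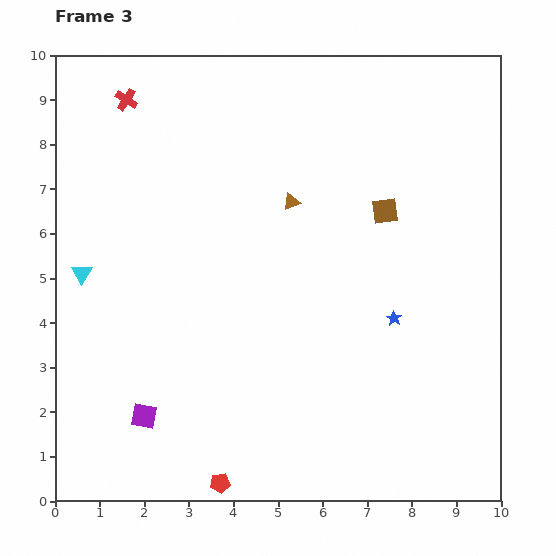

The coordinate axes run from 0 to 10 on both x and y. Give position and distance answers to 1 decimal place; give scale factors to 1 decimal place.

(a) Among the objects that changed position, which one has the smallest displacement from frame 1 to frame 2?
the red cross

(moved 0.8)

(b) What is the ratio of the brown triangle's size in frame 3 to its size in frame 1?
0.8×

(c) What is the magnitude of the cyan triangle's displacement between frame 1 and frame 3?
6.7

The cyan triangle moved from (5.5, 0.6) to (0.6, 5.1), a distance of √(4.9² + 4.5²) ≈ 6.7.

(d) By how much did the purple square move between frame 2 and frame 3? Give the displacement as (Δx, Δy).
(-3.2, 0.9)

The purple square was at (5.2, 1.0) in frame 2 and (2.0, 1.9) in frame 3.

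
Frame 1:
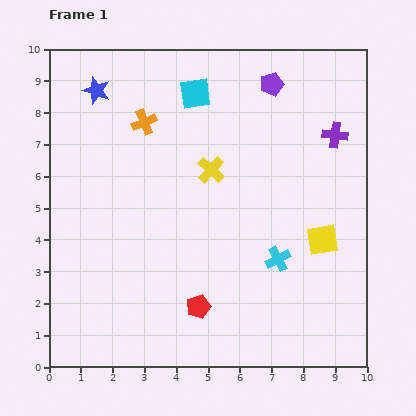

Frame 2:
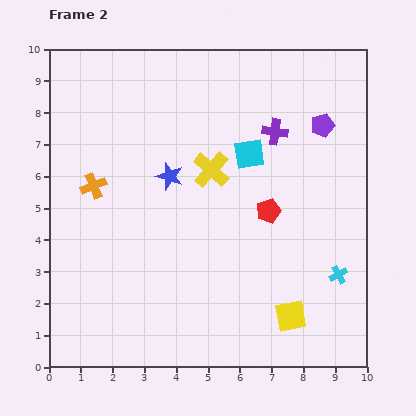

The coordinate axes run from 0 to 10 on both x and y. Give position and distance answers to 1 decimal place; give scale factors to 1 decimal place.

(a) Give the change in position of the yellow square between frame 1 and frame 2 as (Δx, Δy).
(-1.0, -2.4)

The yellow square was at (8.6, 4.0) in frame 1 and (7.6, 1.6) in frame 2.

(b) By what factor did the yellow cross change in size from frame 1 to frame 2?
1.4×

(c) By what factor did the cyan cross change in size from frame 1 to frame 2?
0.7×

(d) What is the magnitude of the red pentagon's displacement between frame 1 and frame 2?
3.7

The red pentagon moved from (4.7, 1.9) to (6.9, 4.9), a distance of √(2.2² + 3.0²) ≈ 3.7.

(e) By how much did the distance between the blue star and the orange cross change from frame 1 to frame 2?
+0.6

Distance in frame 1: 1.8. Distance in frame 2: 2.4.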